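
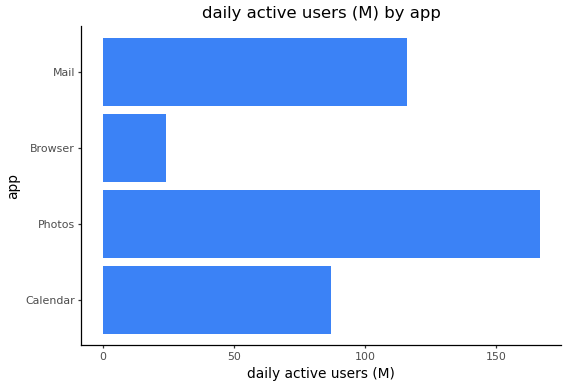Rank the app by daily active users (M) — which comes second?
Top 3: Photos ≈ 160, Mail ≈ 120, Calendar ≈ 80.

Mail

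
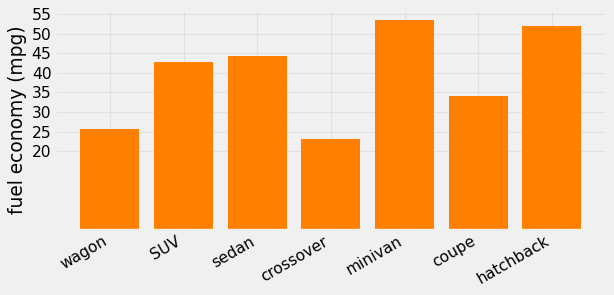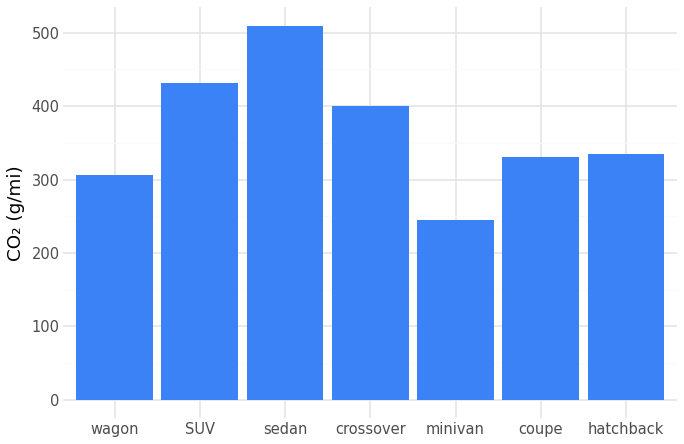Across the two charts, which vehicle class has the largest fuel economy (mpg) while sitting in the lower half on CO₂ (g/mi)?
minivan

Chart 2 median CO₂ (g/mi) ≈ 350; below-median vehicle classes: wagon, minivan, coupe. Among those, minivan has the highest fuel economy (mpg) (≈ 55).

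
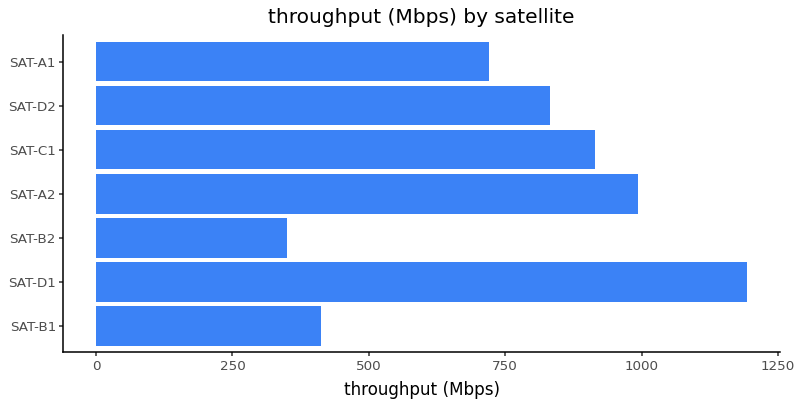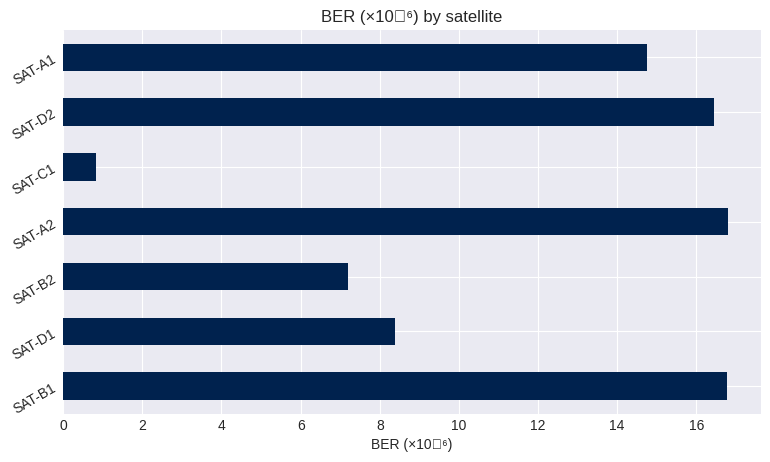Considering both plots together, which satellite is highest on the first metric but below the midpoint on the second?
SAT-D1

Chart 2 median BER (×10⁻⁶) ≈ 14; below-median satellites: SAT-D1, SAT-B2, SAT-C1. Among those, SAT-D1 has the highest throughput (Mbps) (≈ 1200).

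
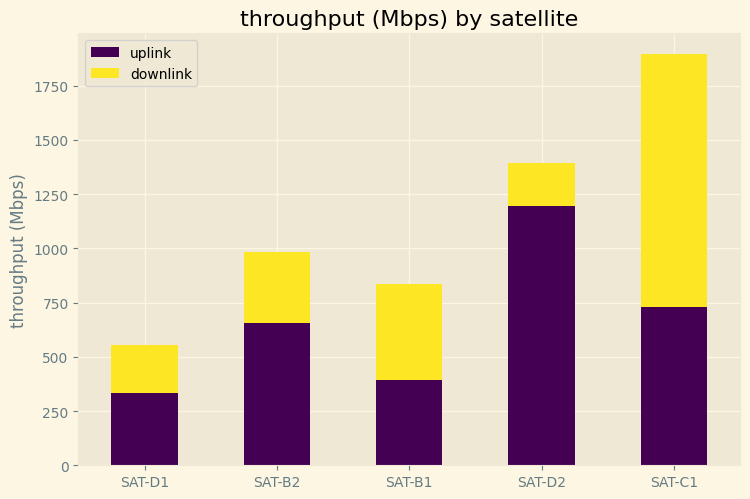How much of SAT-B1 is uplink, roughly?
uplink top ≈ 400, bottom ≈ 0; segment ≈ 400.

≈ 400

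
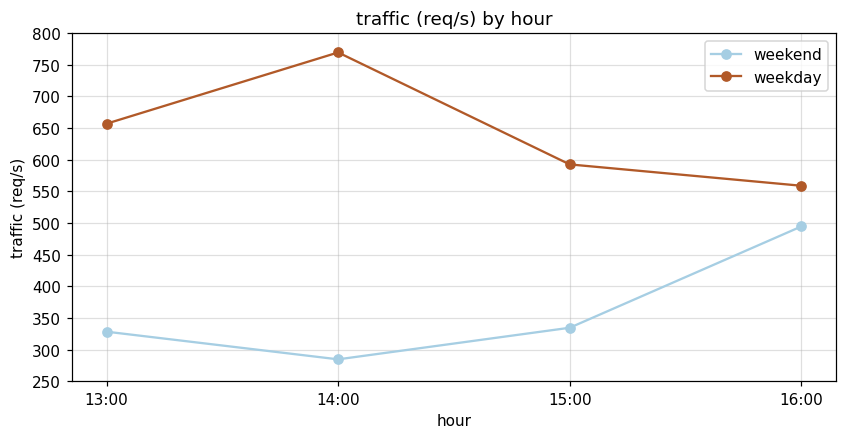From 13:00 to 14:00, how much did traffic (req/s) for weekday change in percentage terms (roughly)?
≈ +15.4%

13:00 ≈ 650, 14:00 ≈ 750; (750 − 650) / 650 ≈ +15.4%.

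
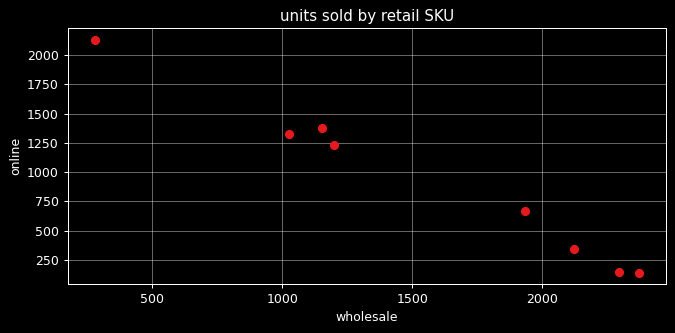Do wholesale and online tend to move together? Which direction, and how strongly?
negative, strong

Points are negatively correlated; strong (|r| ≈ 1.0).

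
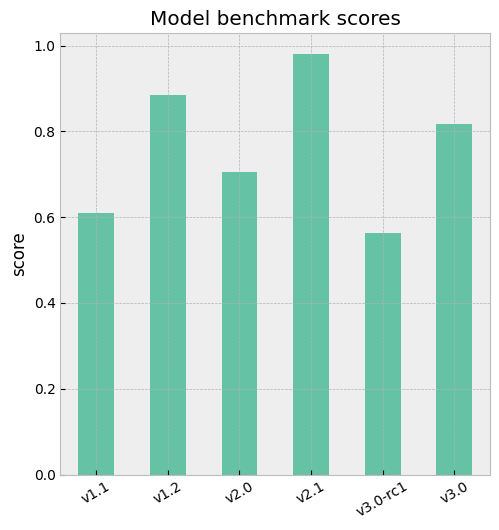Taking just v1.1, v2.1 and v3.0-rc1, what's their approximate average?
≈ 0.73

(0.6 + 1.0 + 0.6) / 3 ≈ 0.73.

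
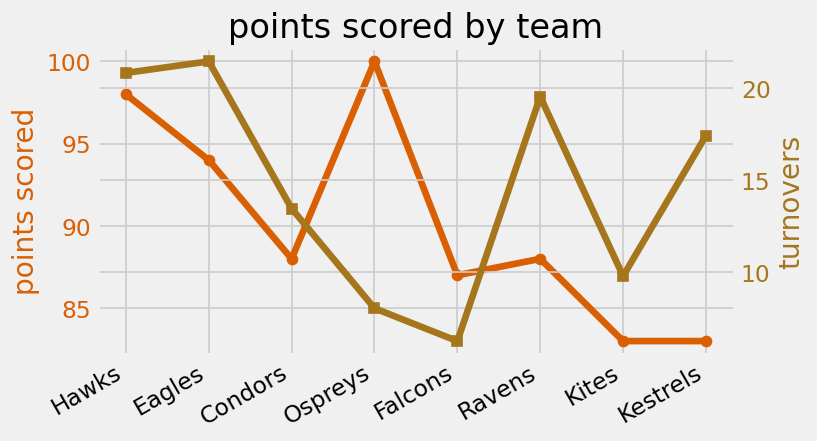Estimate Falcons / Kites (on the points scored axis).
≈ 1.05×

Falcons ≈ 88, Kites ≈ 84; 88/84 ≈ 1.05.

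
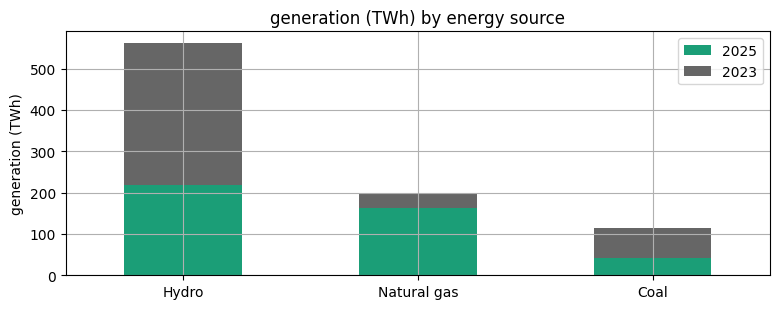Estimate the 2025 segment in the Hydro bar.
2025 top ≈ 200, bottom ≈ 0; segment ≈ 200.

≈ 200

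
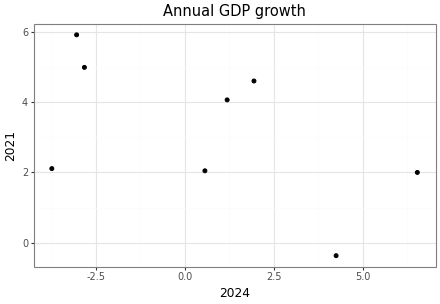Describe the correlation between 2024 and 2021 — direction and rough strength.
negative, moderate

Points are negatively correlated; moderate (|r| ≈ 0.5).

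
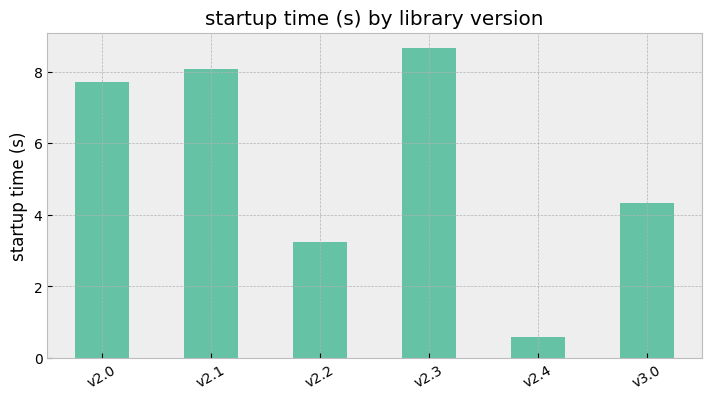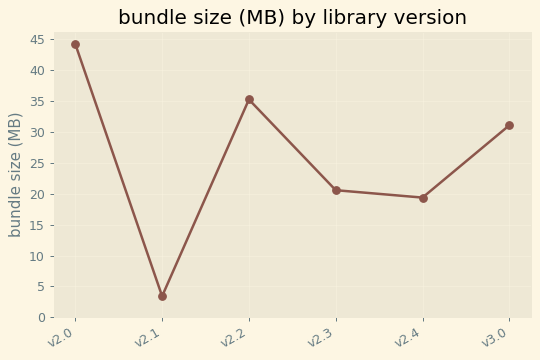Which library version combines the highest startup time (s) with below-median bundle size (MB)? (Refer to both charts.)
Chart 2 median bundle size (MB) ≈ 25; below-median library versions: v2.1, v2.3, v2.4. Among those, v2.3 has the highest startup time (s) (≈ 9).

v2.3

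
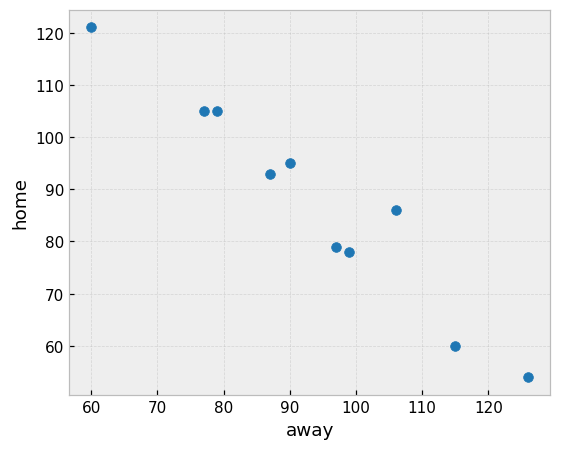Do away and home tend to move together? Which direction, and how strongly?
Points are negatively correlated; strong (|r| ≈ 1.0).

negative, strong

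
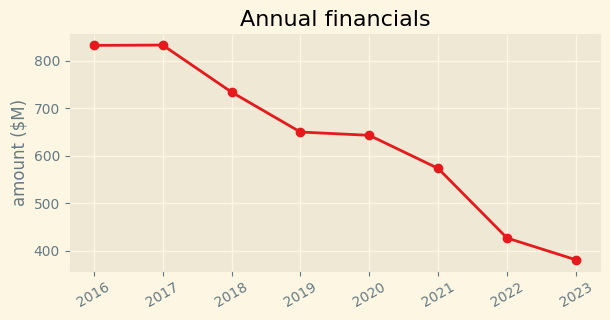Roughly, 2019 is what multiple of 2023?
2019 ≈ 650, 2023 ≈ 400; 650/400 ≈ 1.62.

≈ 1.62×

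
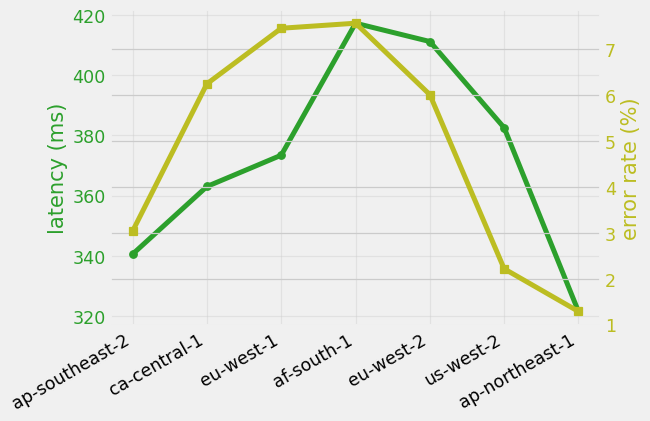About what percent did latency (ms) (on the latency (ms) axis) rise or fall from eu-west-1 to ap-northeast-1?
eu-west-1 ≈ 370, ap-northeast-1 ≈ 320; (320 − 370) / 370 ≈ -13.5%.

≈ -13.5%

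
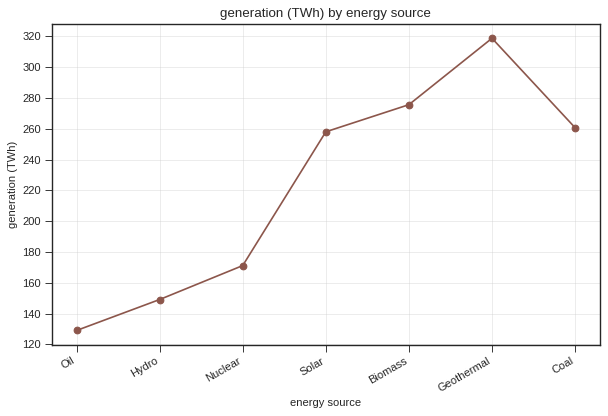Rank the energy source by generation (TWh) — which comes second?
Top 3: Geothermal ≈ 320, Biomass ≈ 280, Coal ≈ 260.

Biomass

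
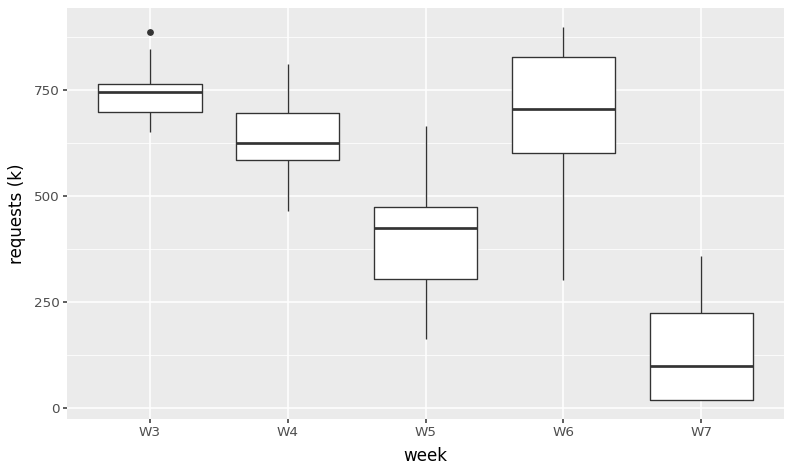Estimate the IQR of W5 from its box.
Q3 ≈ 500, Q1 ≈ 300; IQR ≈ 200.

≈ 200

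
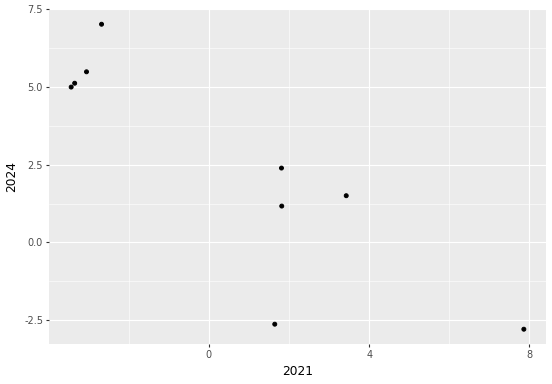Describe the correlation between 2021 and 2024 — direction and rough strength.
negative, strong

Points are negatively correlated; strong (|r| ≈ 0.9).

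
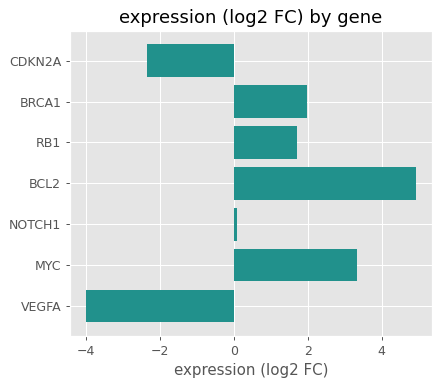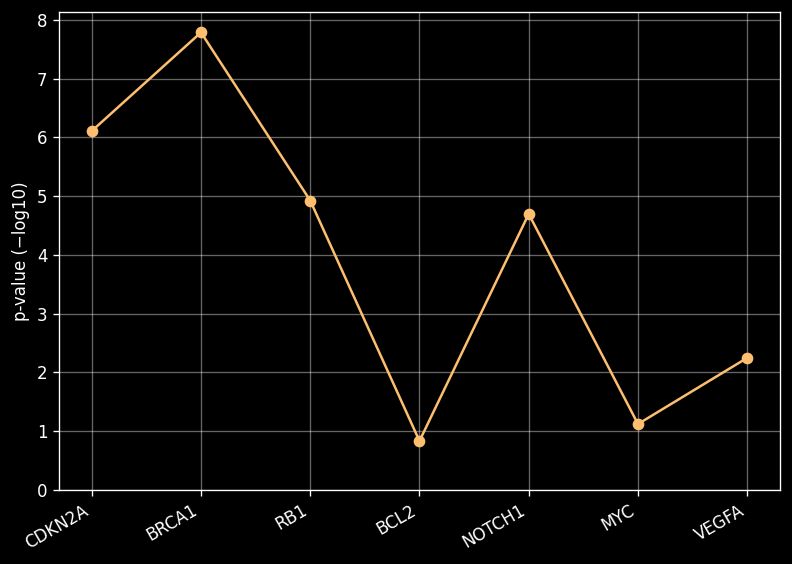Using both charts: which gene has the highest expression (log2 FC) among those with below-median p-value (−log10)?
BCL2

Chart 2 median p-value (−log10) ≈ 5; below-median genes: BCL2, MYC, VEGFA. Among those, BCL2 has the highest expression (log2 FC) (≈ 5).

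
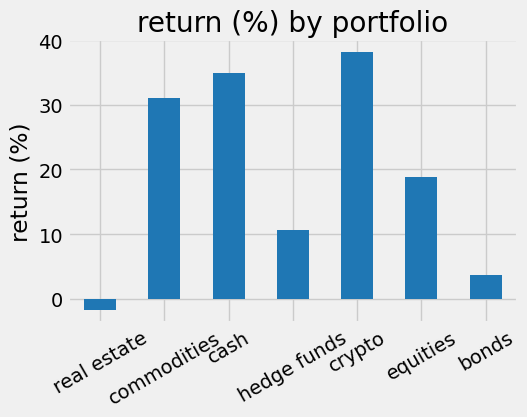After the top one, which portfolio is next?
cash

Top 3: crypto ≈ 40, cash ≈ 35, commodities ≈ 30.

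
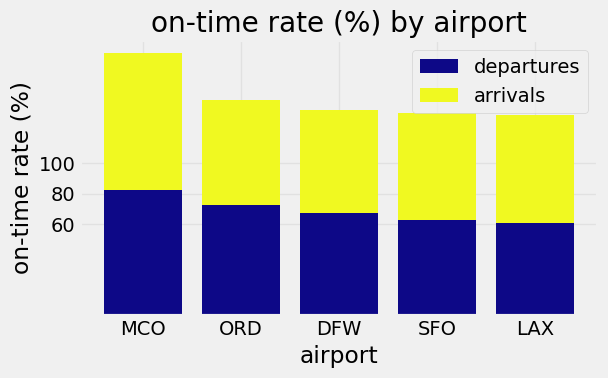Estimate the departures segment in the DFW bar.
departures top ≈ 60, bottom ≈ 0; segment ≈ 60.

≈ 60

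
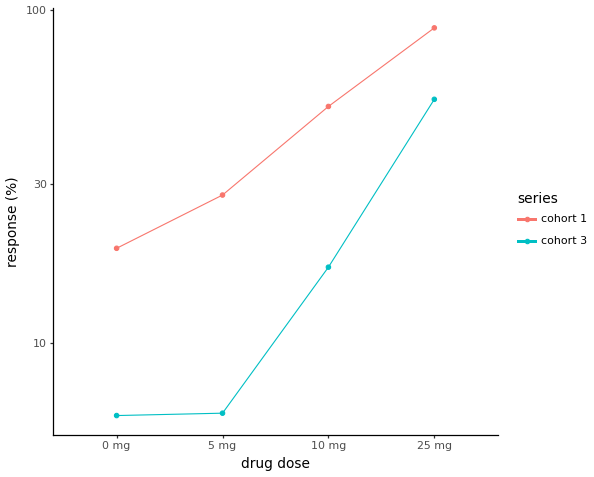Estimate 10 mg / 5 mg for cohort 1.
10 mg ≈ 50, 5 mg ≈ 30; 50/30 ≈ 1.67.

≈ 1.67×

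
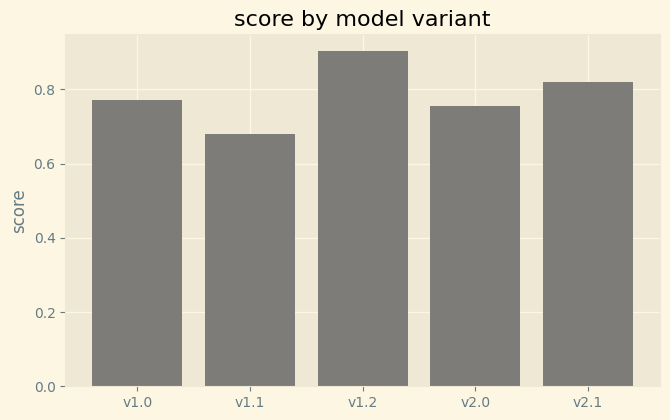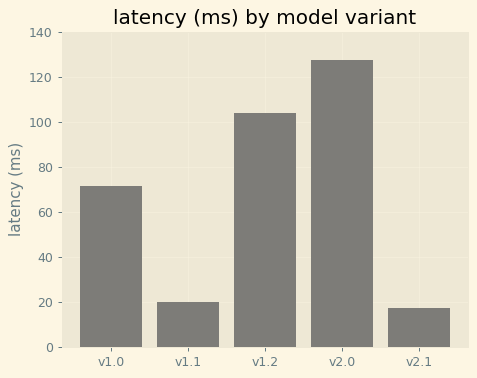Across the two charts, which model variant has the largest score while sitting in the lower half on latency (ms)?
Chart 2 median latency (ms) ≈ 80; below-median model variants: v1.1, v2.1. Among those, v2.1 has the highest score (≈ 0.8).

v2.1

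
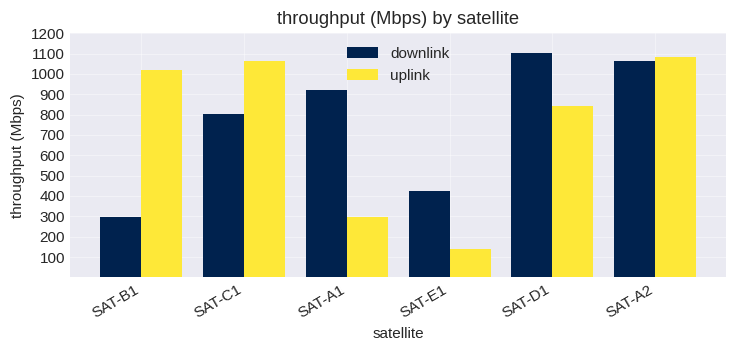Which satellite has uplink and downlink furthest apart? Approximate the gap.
SAT-B1, ≈ 700 Mbps

SAT-B1: uplink ≈ 1000, downlink ≈ 300 → gap ≈ 700. Next-largest (SAT-A1) is only ≈ 600.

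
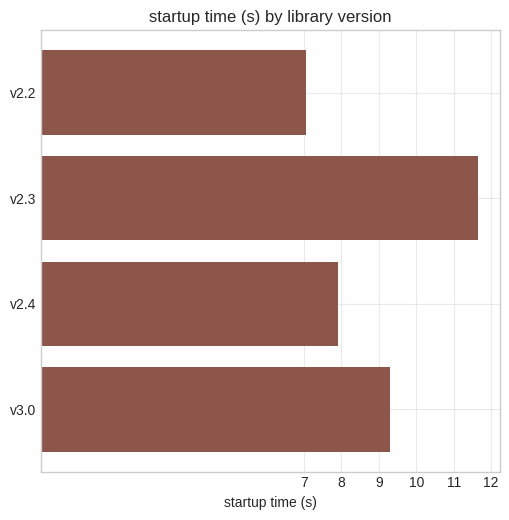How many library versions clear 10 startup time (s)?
Above 10: v2.3.

1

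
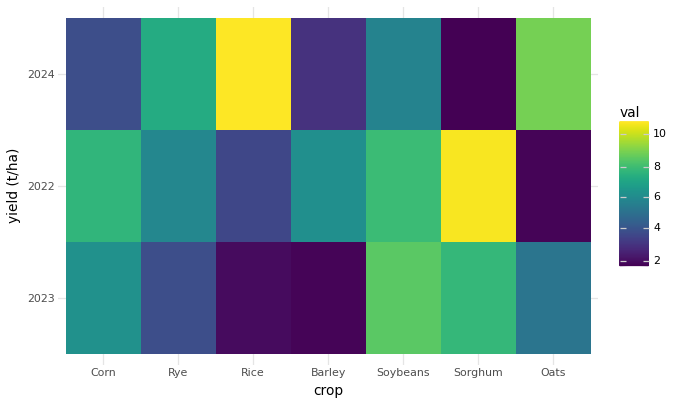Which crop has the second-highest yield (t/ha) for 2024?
Oats

Top 3 for 2024: Rice ≈ 11, Oats ≈ 9, Rye ≈ 7.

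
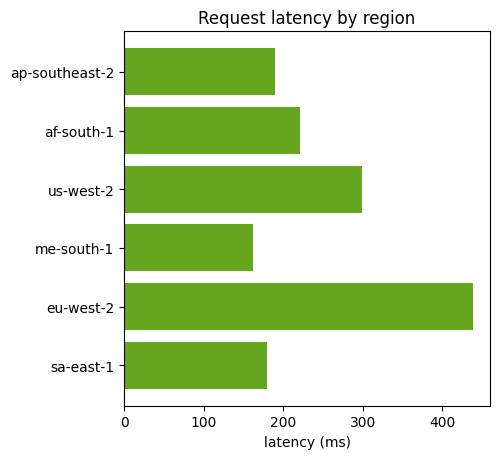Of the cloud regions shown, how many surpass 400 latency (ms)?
Above 400: eu-west-2.

1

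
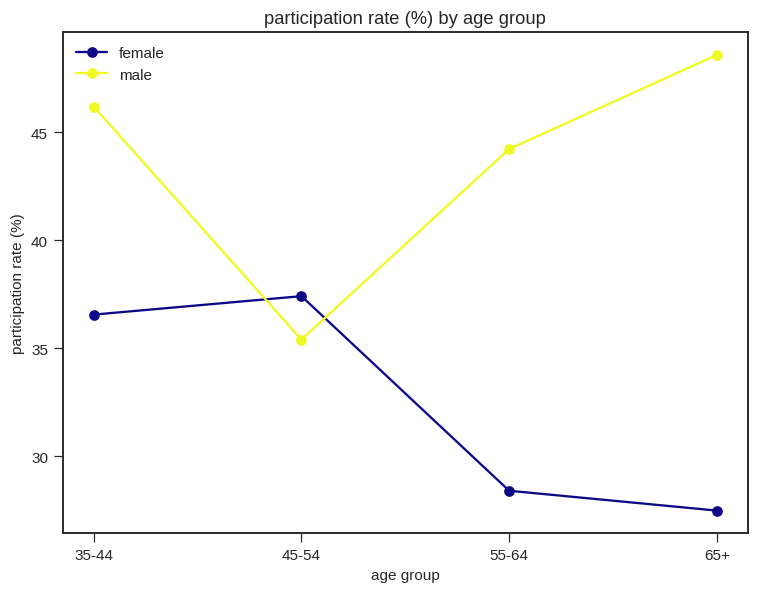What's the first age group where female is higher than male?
35-44: female ≈ 36 vs male ≈ 46 (not yet); 45-54: female ≈ 38 vs male ≈ 36 (first crossover).

45-54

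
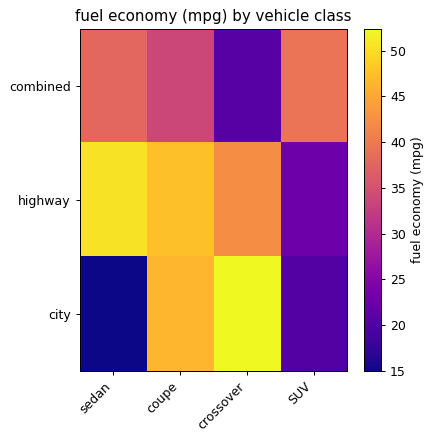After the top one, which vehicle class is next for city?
Top 3 for city: crossover ≈ 50, coupe ≈ 45, SUV ≈ 20.

coupe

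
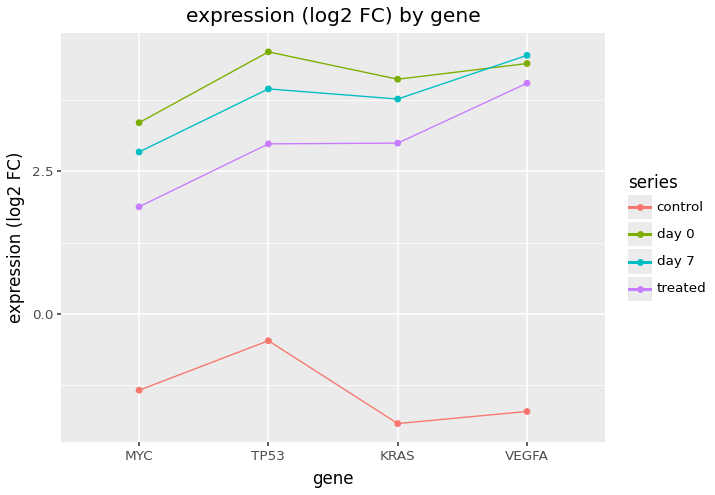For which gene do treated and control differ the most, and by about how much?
VEGFA: treated ≈ 4, control ≈ -2 → gap ≈ 6. Next-largest (KRAS) is only ≈ 5.

VEGFA, ≈ 6 log2 FC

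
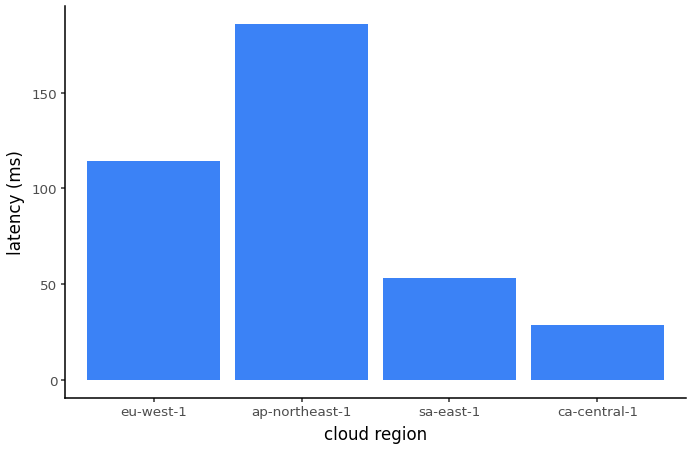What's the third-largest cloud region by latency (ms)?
Top 4: ap-northeast-1 ≈ 180, eu-west-1 ≈ 120, sa-east-1 ≈ 60, ca-central-1 ≈ 20.

sa-east-1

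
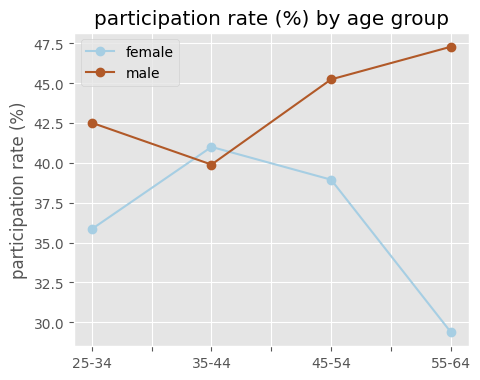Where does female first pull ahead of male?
35-44

25-34: female ≈ 36 vs male ≈ 42 (not yet); 35-44: female ≈ 42 vs male ≈ 40 (first crossover).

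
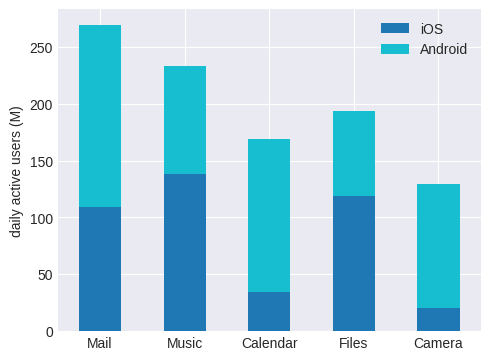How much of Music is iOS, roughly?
iOS top ≈ 150, bottom ≈ 0; segment ≈ 150.

≈ 150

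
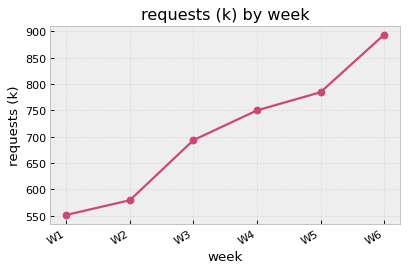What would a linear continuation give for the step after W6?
Last three: 750, 800, 900 → slope ≈ 75/step → next ≈ 975.

≈ 975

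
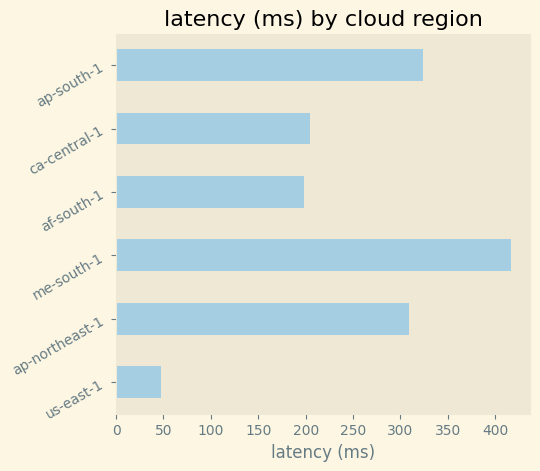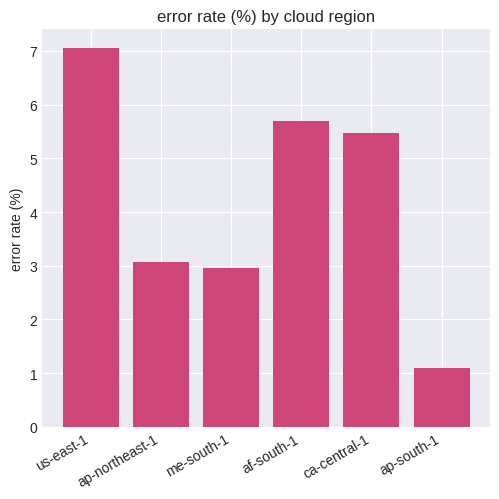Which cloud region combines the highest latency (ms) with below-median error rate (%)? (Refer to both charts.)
Chart 2 median error rate (%) ≈ 4; below-median cloud regions: ap-northeast-1, me-south-1, ap-south-1. Among those, me-south-1 has the highest latency (ms) (≈ 400).

me-south-1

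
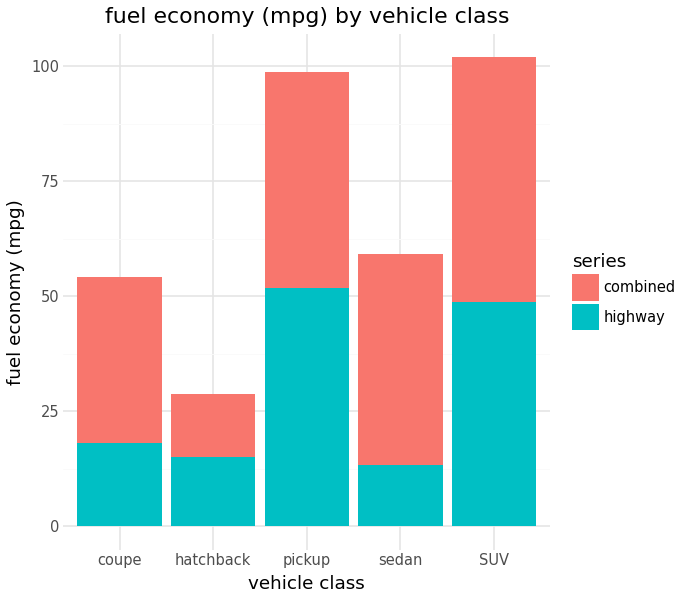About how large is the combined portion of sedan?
≈ 50

combined top ≈ 60, bottom ≈ 10; segment ≈ 50.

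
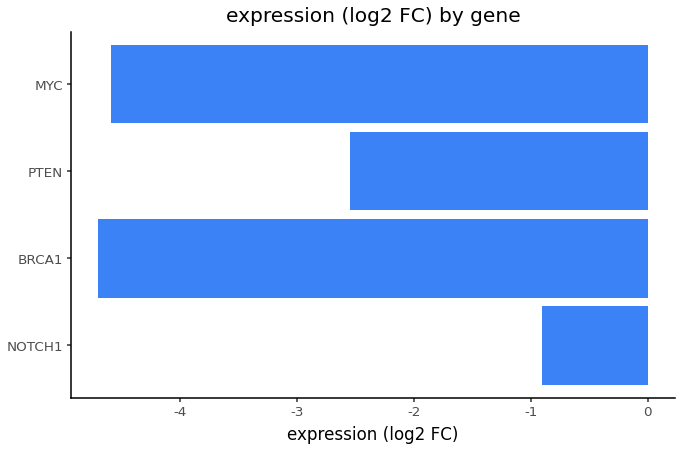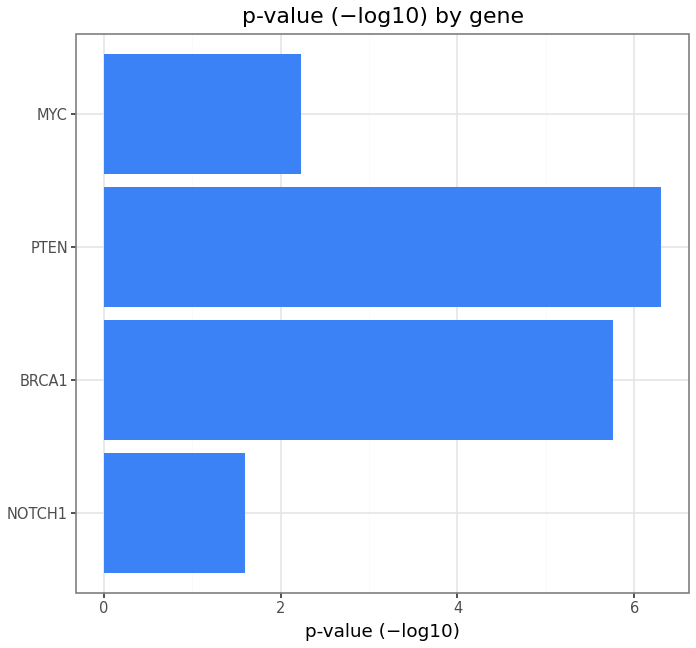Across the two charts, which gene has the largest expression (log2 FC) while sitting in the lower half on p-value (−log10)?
NOTCH1

Chart 2 median p-value (−log10) ≈ 4; below-median genes: NOTCH1, MYC. Among those, NOTCH1 has the highest expression (log2 FC) (≈ -1).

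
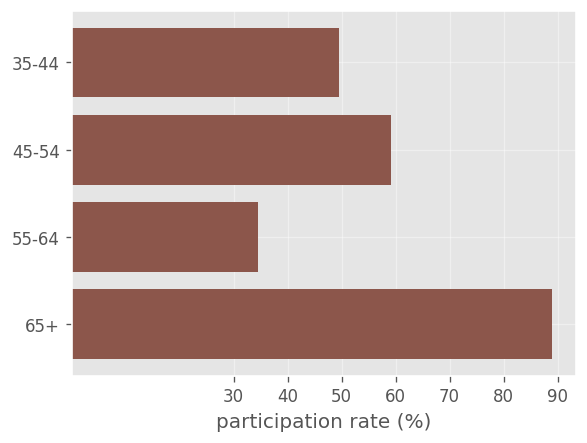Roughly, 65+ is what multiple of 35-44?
≈ 1.8×

65+ ≈ 90, 35-44 ≈ 50; 90/50 ≈ 1.8.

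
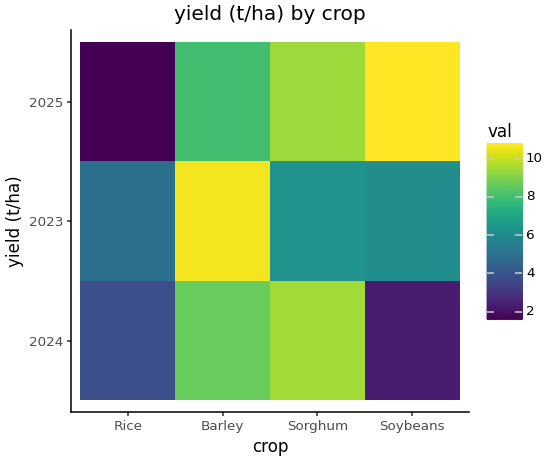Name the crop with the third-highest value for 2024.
Rice

Top 4 for 2024: Sorghum ≈ 10, Barley ≈ 9, Rice ≈ 4, Soybeans ≈ 2.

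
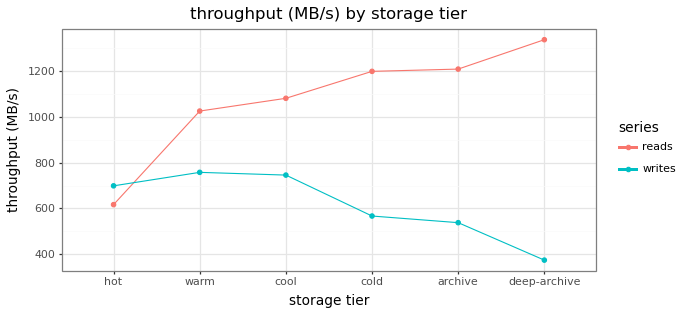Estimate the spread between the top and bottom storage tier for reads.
≈ 700

Max deep-archive ≈ 1300, min hot ≈ 600; range ≈ 700.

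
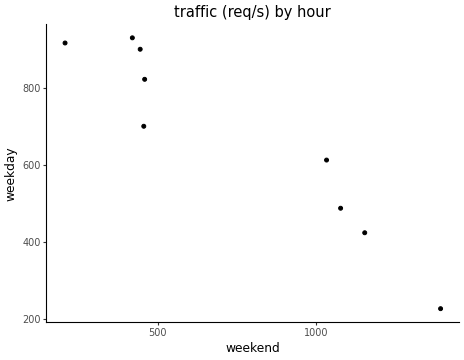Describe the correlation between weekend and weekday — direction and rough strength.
Points are negatively correlated; strong (|r| ≈ 1.0).

negative, strong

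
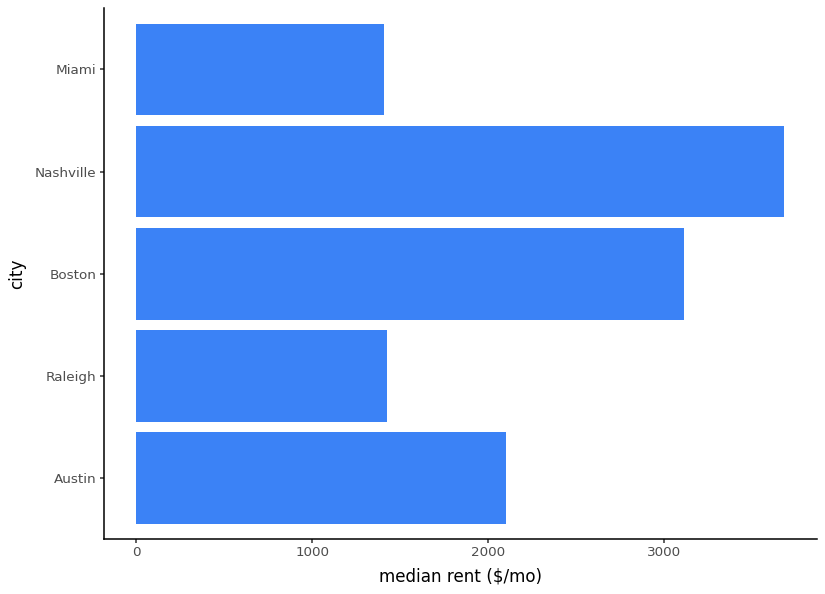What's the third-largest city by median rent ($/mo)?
Austin

Top 4: Nashville ≈ 3500, Boston ≈ 3000, Austin ≈ 2000, Raleigh ≈ 1500.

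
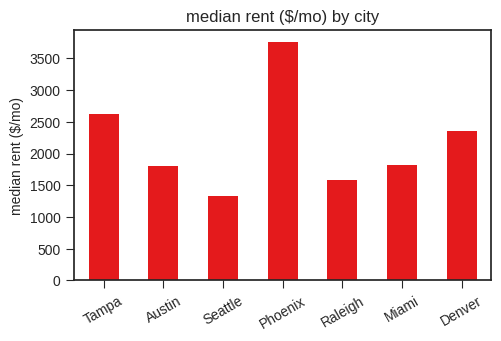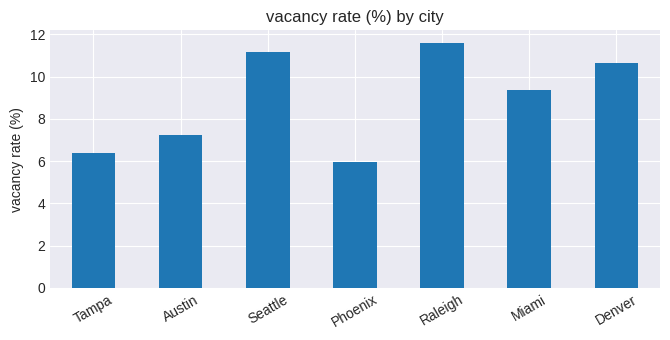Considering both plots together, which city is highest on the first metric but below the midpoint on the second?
Chart 2 median vacancy rate (%) ≈ 10; below-median cities: Tampa, Austin, Phoenix. Among those, Phoenix has the highest median rent ($/mo) (≈ 4000).

Phoenix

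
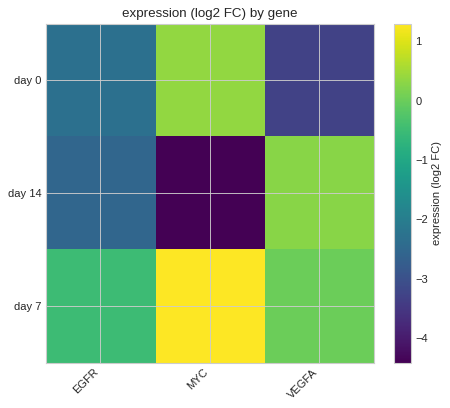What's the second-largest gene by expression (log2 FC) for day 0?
EGFR

Top 3 for day 0: MYC ≈ 0.5, EGFR ≈ -2.5, VEGFA ≈ -3.5.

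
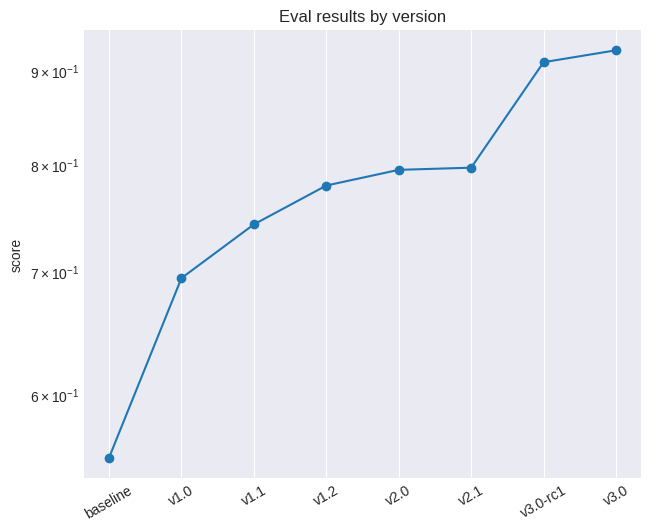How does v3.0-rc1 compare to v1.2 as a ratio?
≈ 1.12×

v3.0-rc1 ≈ 0.90, v1.2 ≈ 0.80; 0.90/0.80 ≈ 1.12.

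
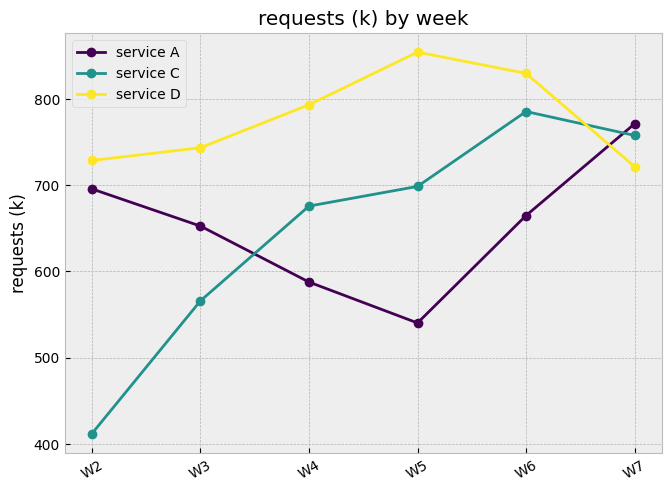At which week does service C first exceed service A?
W3: service C ≈ 550 vs service A ≈ 650 (not yet); W4: service C ≈ 700 vs service A ≈ 600 (first crossover).

W4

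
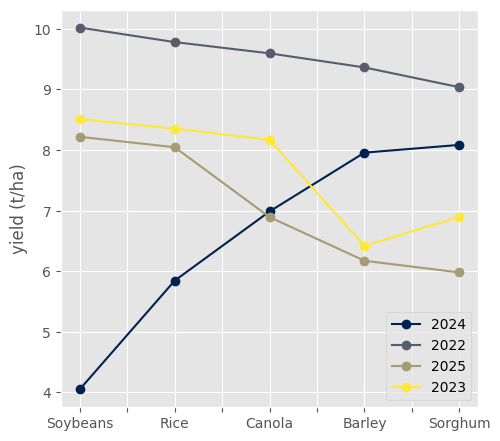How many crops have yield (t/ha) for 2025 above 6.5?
Above 6.5: Soybeans, Rice, Canola.

3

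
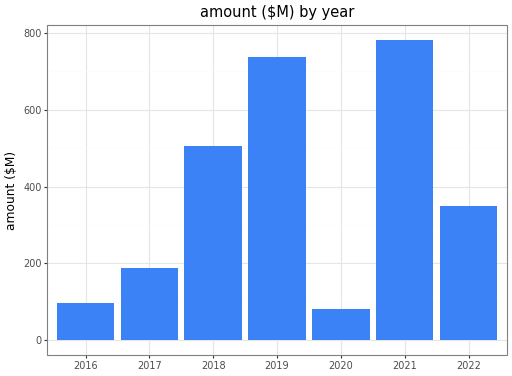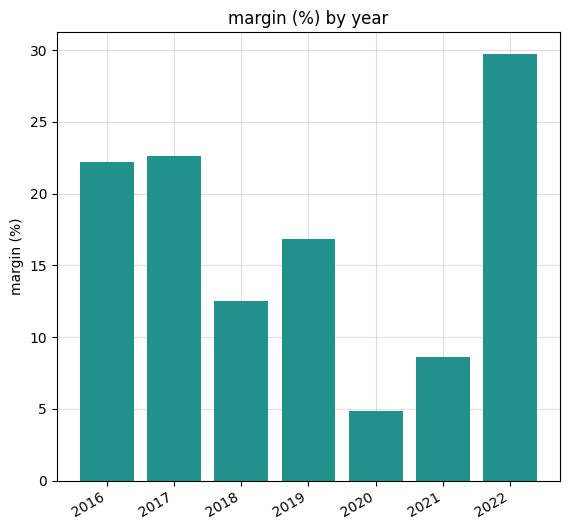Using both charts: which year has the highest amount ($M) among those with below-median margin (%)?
2021

Chart 2 median margin (%) ≈ 15; below-median years: 2018, 2020, 2021. Among those, 2021 has the highest amount ($M) (≈ 800).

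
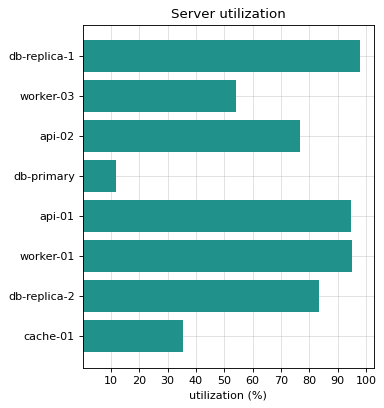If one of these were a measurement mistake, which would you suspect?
db-primary ≈ 10; the rest sit between ≈ 40 and ≈ 100.

db-primary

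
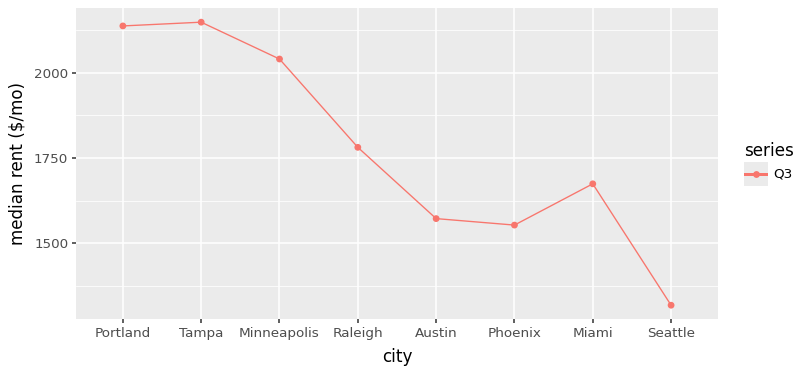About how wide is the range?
≈ 800

Max Tampa ≈ 2100, min Seattle ≈ 1300; range ≈ 800.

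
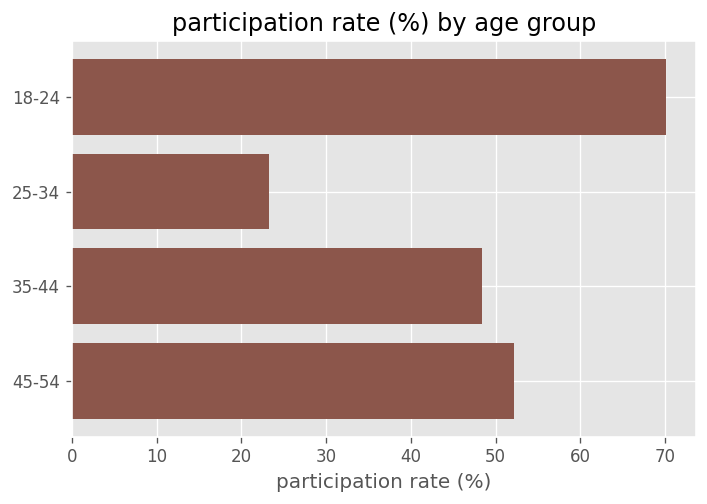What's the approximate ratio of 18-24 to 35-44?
18-24 ≈ 70, 35-44 ≈ 50; 70/50 ≈ 1.4.

≈ 1.4×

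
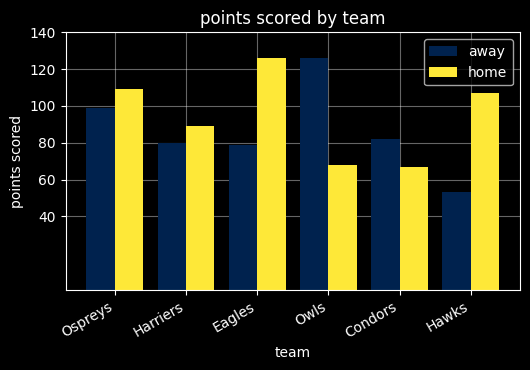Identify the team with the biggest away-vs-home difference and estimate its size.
Owls, ≈ 60

Owls: away ≈ 120, home ≈ 60 → gap ≈ 60. Next-largest (Hawks) is only ≈ 40.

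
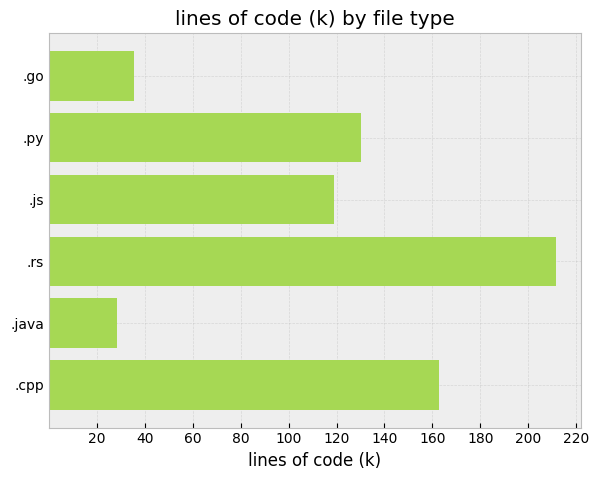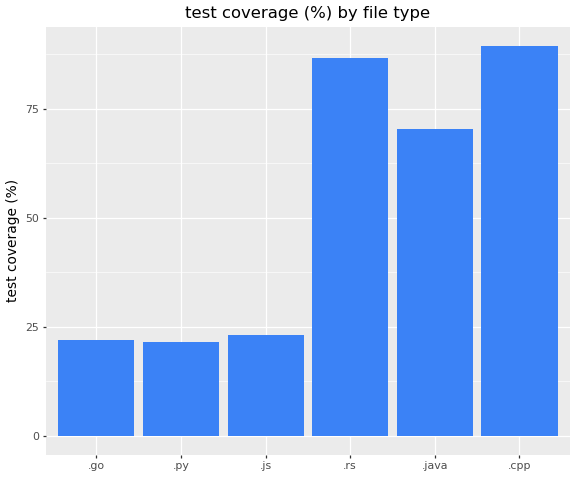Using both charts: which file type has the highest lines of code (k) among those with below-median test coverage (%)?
Chart 2 median test coverage (%) ≈ 50; below-median file types: .go, .py, .js. Among those, .py has the highest lines of code (k) (≈ 140).

.py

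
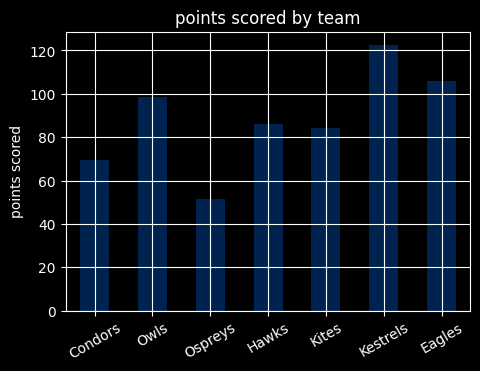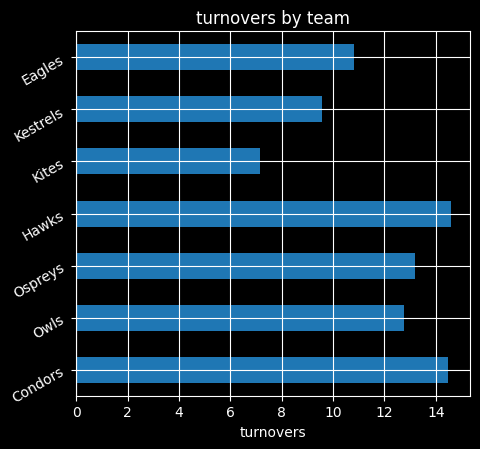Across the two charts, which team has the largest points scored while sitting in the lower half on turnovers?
Kestrels

Chart 2 median turnovers ≈ 12; below-median teams: Kites, Kestrels, Eagles. Among those, Kestrels has the highest points scored (≈ 120).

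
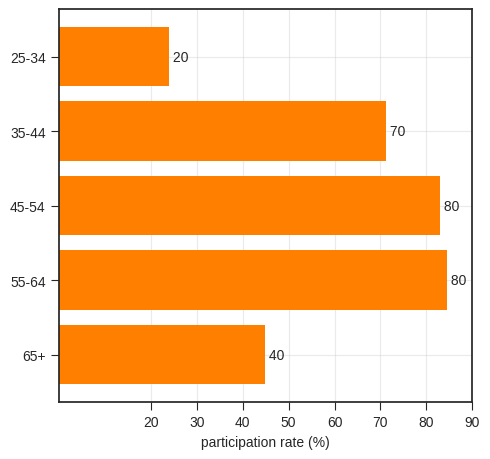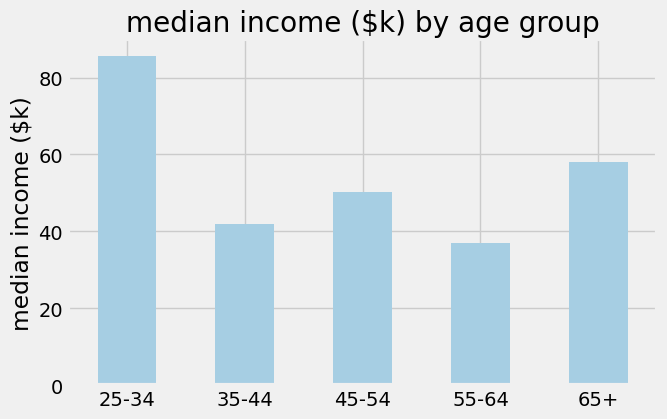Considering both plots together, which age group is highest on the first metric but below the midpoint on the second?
55-64

Chart 2 median median income ($k) ≈ 50; below-median age groups: 35-44, 55-64. Among those, 55-64 has the highest participation rate (%) (≈ 80).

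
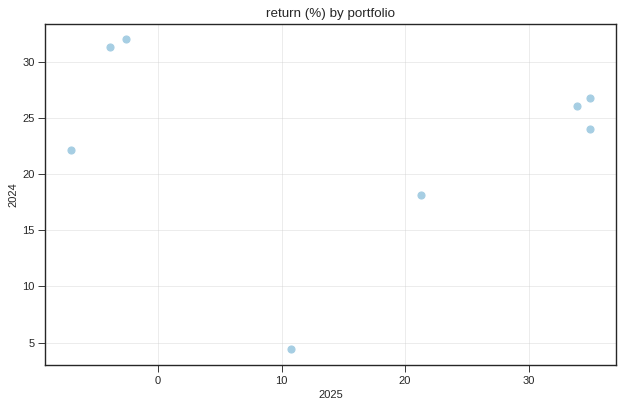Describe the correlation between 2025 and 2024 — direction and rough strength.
no clear correlation

Points are roughly uncorrelated; weak (|r| ≈ 0.1).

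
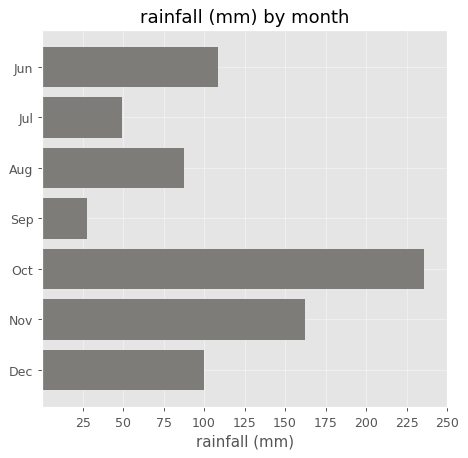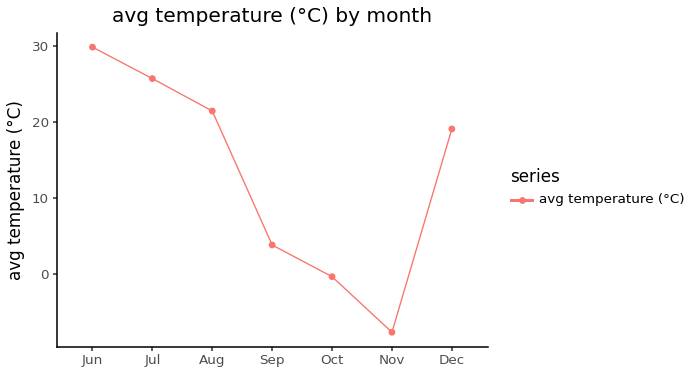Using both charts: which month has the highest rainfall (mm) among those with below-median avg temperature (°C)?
Chart 2 median avg temperature (°C) ≈ 20; below-median months: Sep, Oct, Nov. Among those, Oct has the highest rainfall (mm) (≈ 225).

Oct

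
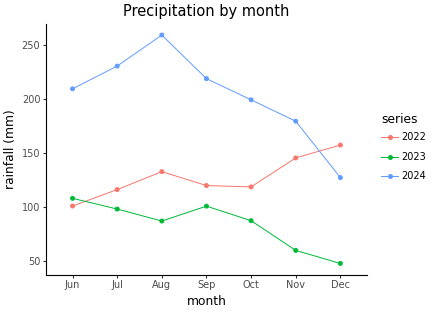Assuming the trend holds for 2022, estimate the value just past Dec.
Last three: 120, 140, 160 → slope ≈ 20/step → next ≈ 180.

≈ 180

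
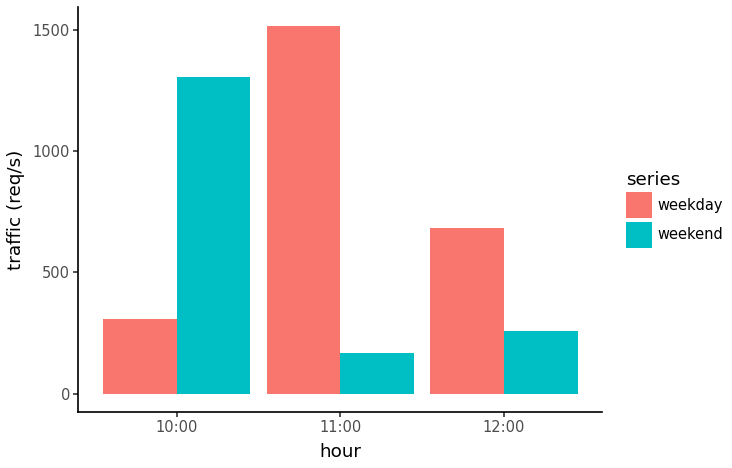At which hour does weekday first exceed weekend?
11:00

10:00: weekday ≈ 400 vs weekend ≈ 1400 (not yet); 11:00: weekday ≈ 1600 vs weekend ≈ 200 (first crossover).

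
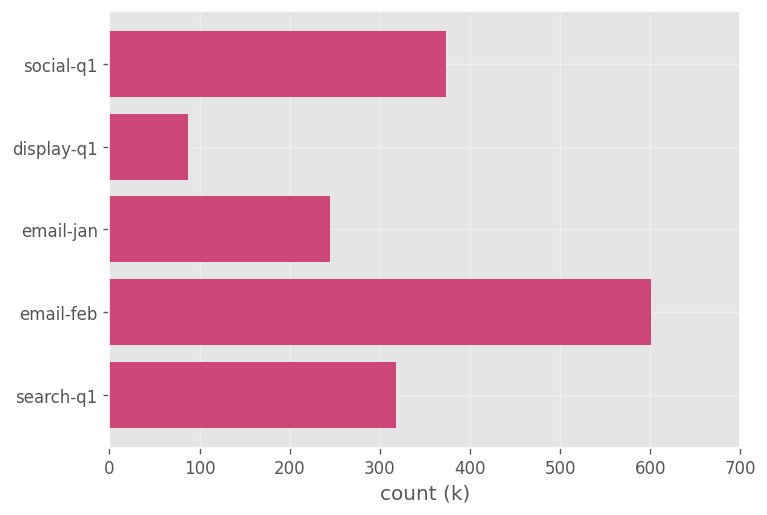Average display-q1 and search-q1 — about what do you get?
≈ 200

(100 + 300) / 2 ≈ 200.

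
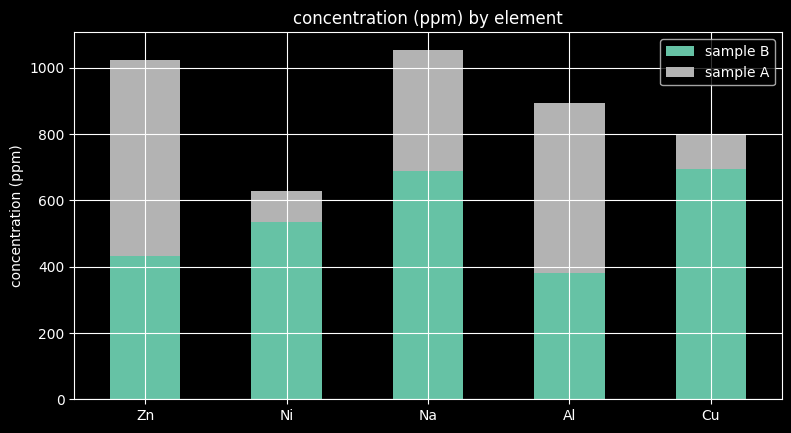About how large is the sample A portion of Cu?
≈ 100

sample A top ≈ 800, bottom ≈ 700; segment ≈ 100.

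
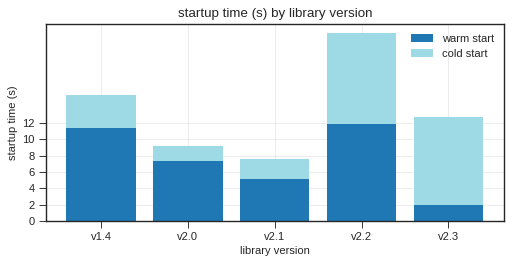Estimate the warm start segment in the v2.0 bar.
warm start top ≈ 8, bottom ≈ 0; segment ≈ 8.

≈ 8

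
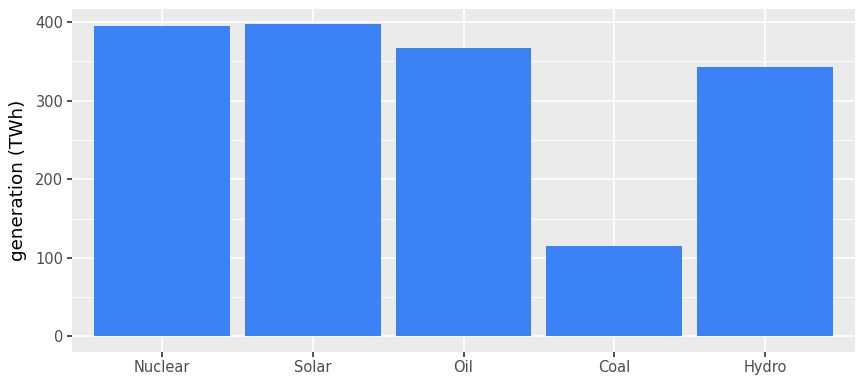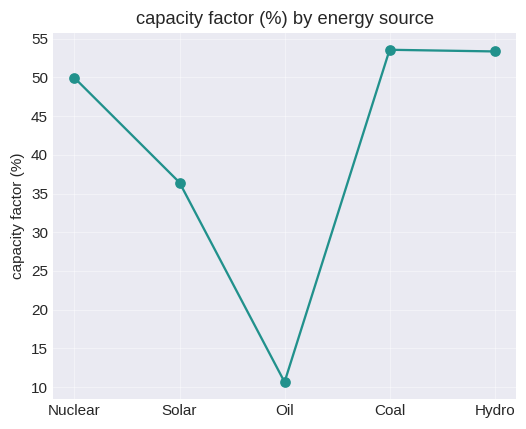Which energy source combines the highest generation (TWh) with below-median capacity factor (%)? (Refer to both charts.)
Chart 2 median capacity factor (%) ≈ 50; below-median energy sources: Solar, Oil. Among those, Solar has the highest generation (TWh) (≈ 400).

Solar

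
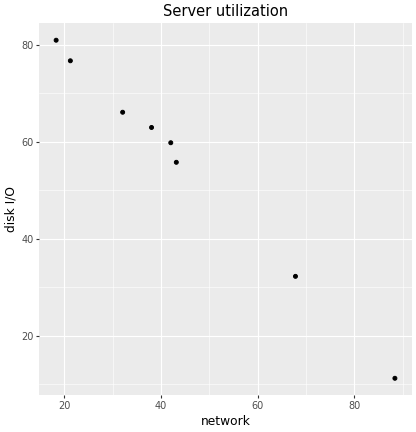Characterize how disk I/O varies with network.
Points are negatively correlated; strong (|r| ≈ 1.0).

negative, strong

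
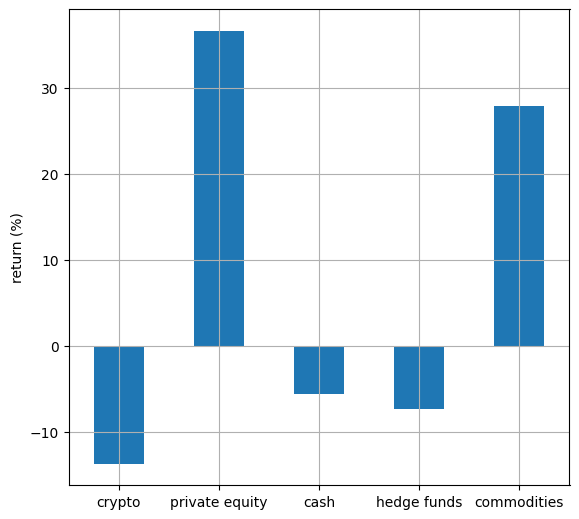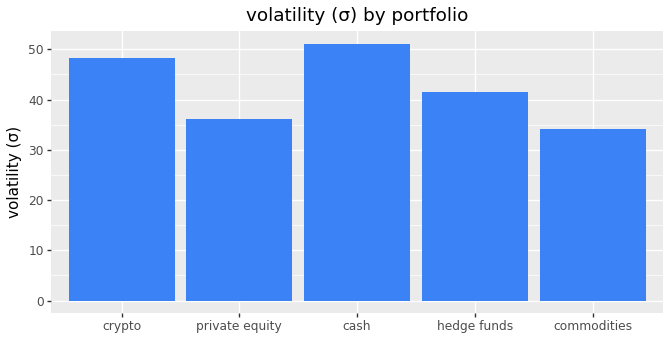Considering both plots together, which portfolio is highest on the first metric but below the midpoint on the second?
private equity

Chart 2 median volatility (σ) ≈ 40; below-median portfolios: private equity, commodities. Among those, private equity has the highest return (%) (≈ 35).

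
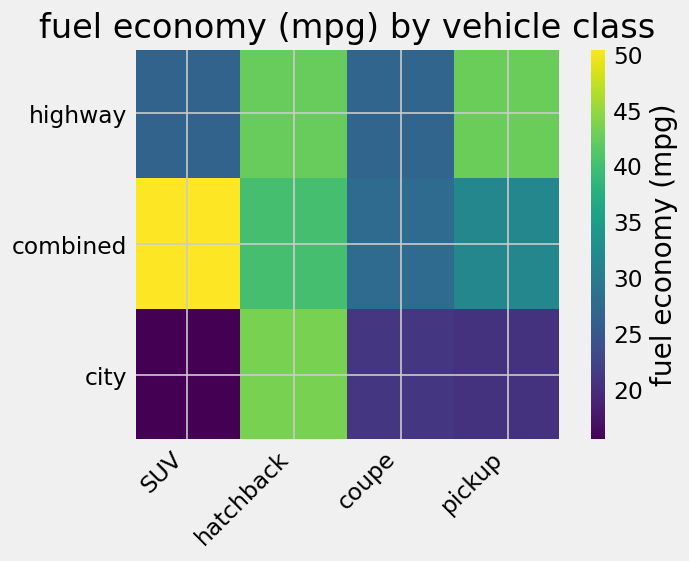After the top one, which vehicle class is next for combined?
hatchback

Top 3 for combined: SUV ≈ 50, hatchback ≈ 40, pickup ≈ 30.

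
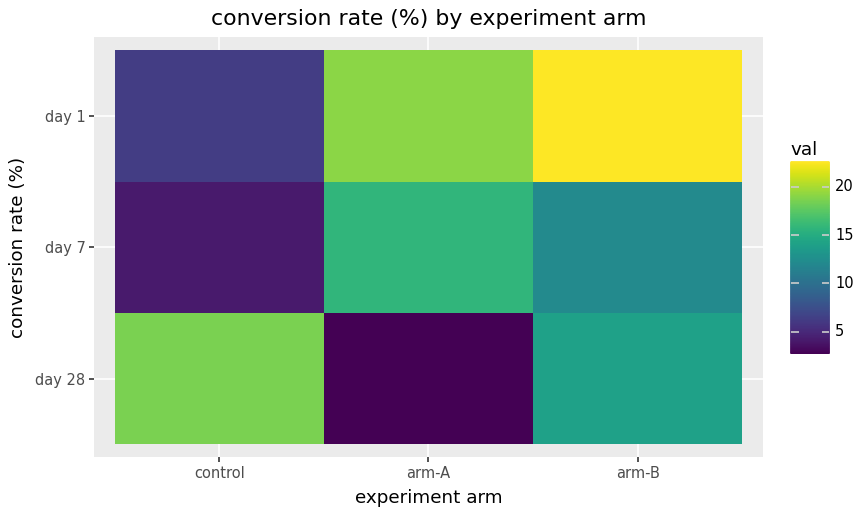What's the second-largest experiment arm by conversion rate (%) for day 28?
arm-B

Top 3 for day 28: control ≈ 18, arm-B ≈ 14, arm-A ≈ 2.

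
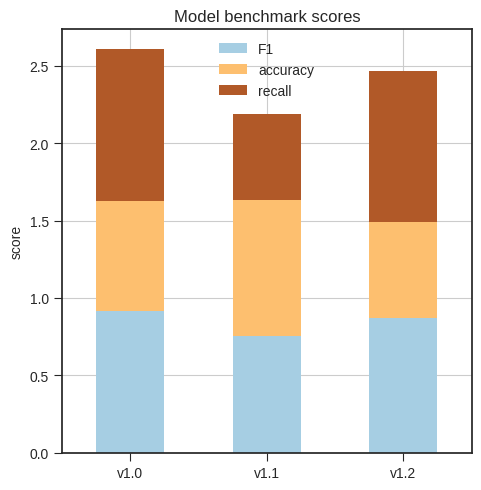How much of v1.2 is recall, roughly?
≈ 1.0

recall top ≈ 2.5, bottom ≈ 1.5; segment ≈ 1.0.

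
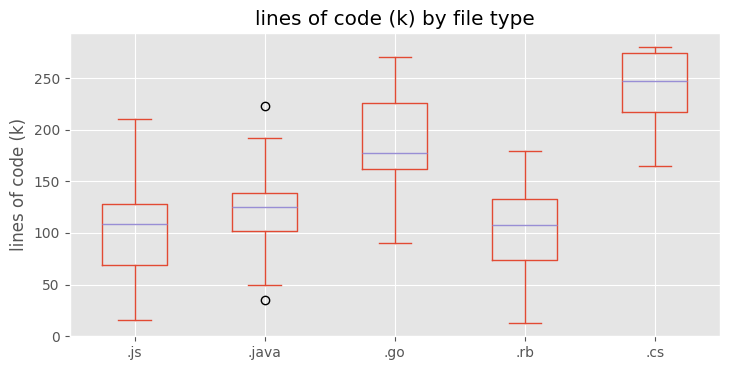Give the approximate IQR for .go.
Q3 ≈ 220, Q1 ≈ 160; IQR ≈ 60.

≈ 60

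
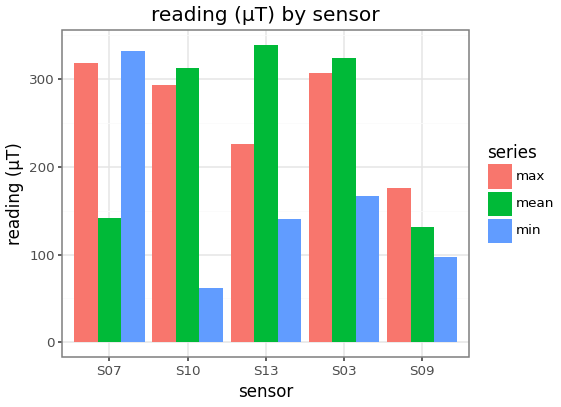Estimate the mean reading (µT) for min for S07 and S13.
≈ 250

(350 + 150) / 2 ≈ 250.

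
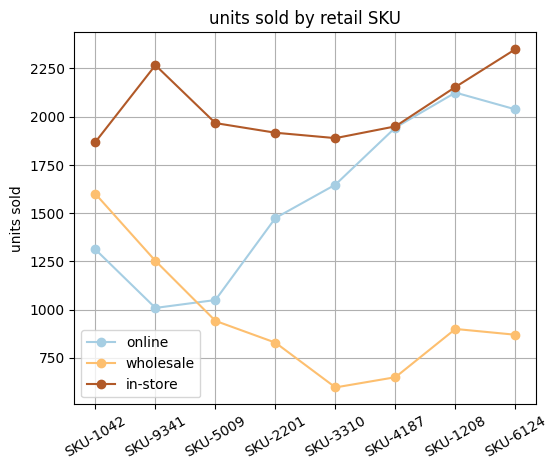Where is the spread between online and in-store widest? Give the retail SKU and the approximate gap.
SKU-9341: online ≈ 1000, in-store ≈ 2200 → gap ≈ 1200. Next-largest (SKU-5009) is only ≈ 1000.

SKU-9341, ≈ 1200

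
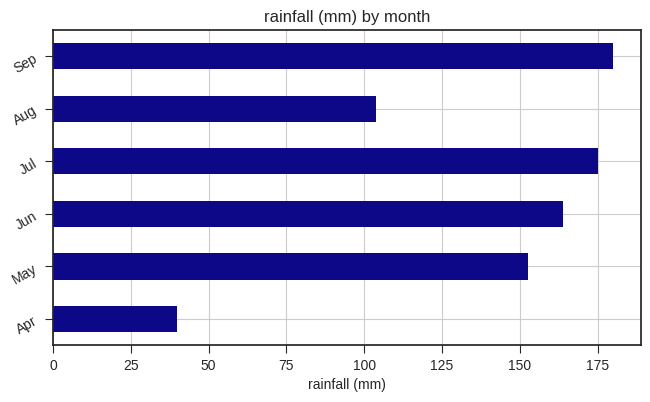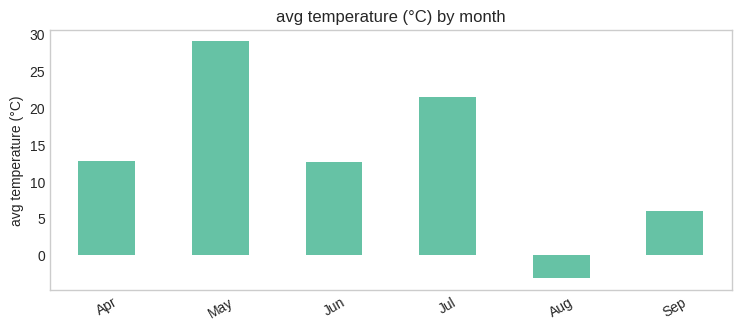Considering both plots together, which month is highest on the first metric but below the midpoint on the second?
Sep

Chart 2 median avg temperature (°C) ≈ 15; below-median months: Jun, Aug, Sep. Among those, Sep has the highest rainfall (mm) (≈ 180).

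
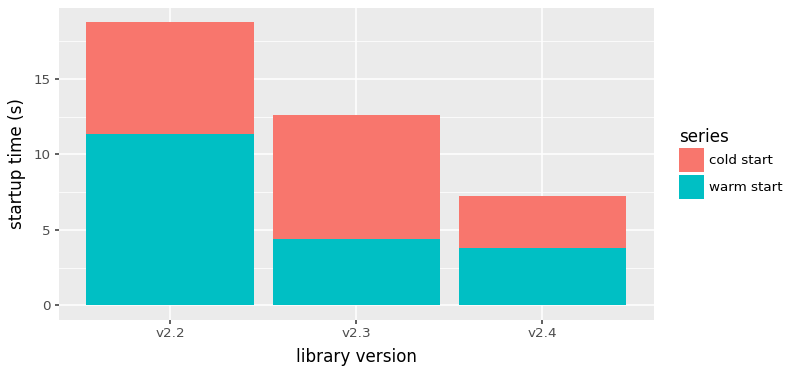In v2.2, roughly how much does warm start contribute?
≈ 12

warm start top ≈ 12, bottom ≈ 0; segment ≈ 12.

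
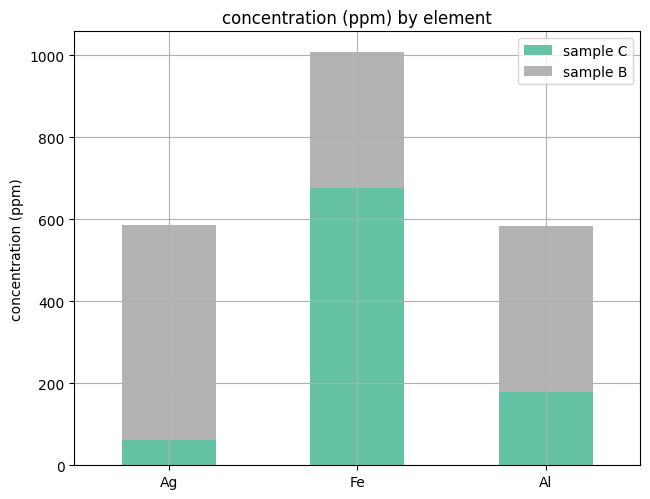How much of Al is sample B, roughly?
sample B top ≈ 600, bottom ≈ 200; segment ≈ 400.

≈ 400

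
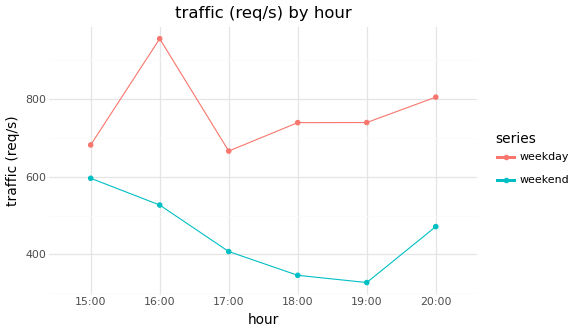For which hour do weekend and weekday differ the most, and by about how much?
16:00, ≈ 500 req/s

16:00: weekend ≈ 500, weekday ≈ 1000 → gap ≈ 500. Next-largest (19:00) is only ≈ 400.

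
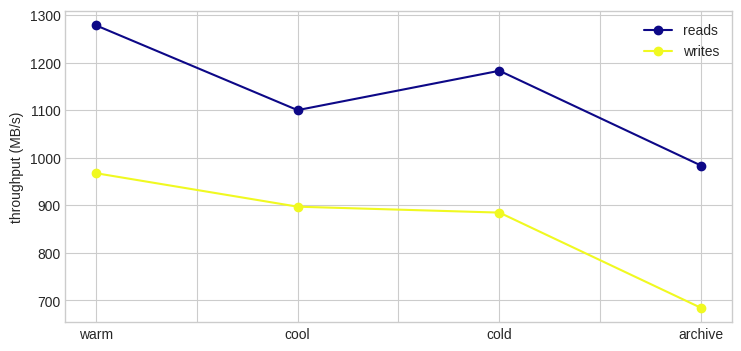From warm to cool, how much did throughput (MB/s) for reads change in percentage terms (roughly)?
warm ≈ 1300, cool ≈ 1100; (1100 − 1300) / 1300 ≈ -15.4%.

≈ -15.4%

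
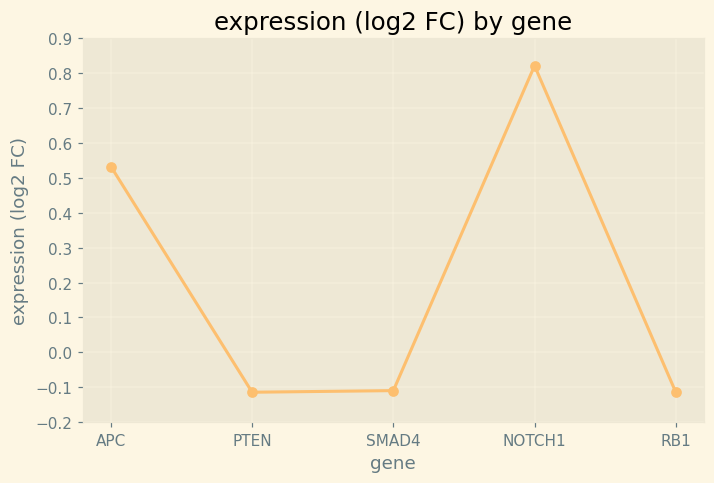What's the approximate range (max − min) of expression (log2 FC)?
≈ 0.9

Max NOTCH1 ≈ 0.8, min PTEN ≈ -0.1; range ≈ 0.9.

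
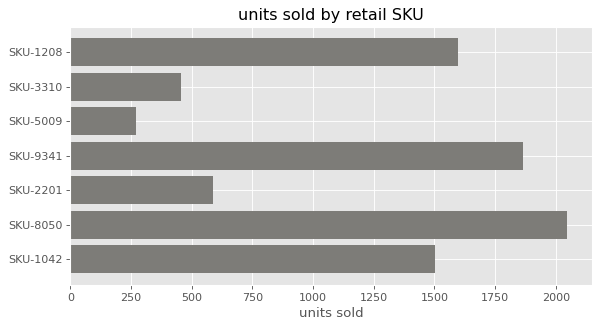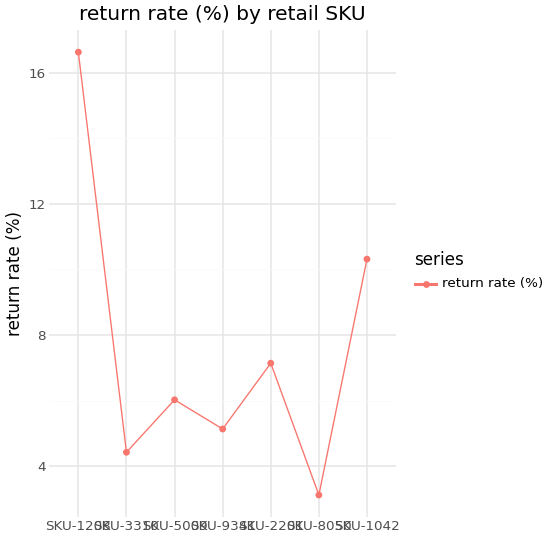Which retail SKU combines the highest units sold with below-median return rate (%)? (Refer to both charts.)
Chart 2 median return rate (%) ≈ 6; below-median retail SKUs: SKU-3310, SKU-9341, SKU-8050. Among those, SKU-8050 has the highest units sold (≈ 2000).

SKU-8050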